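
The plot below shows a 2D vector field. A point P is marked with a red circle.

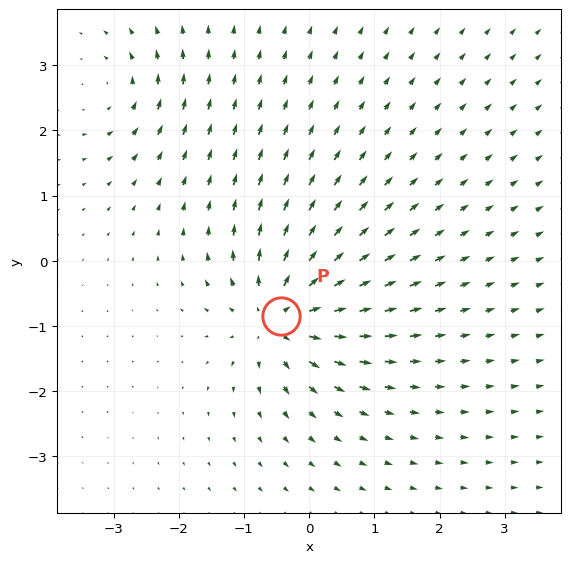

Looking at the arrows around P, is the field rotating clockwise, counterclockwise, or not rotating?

not rotating

Near P at (-0.4, -0.9) the arrows show no circulation. The curl there is ≈0.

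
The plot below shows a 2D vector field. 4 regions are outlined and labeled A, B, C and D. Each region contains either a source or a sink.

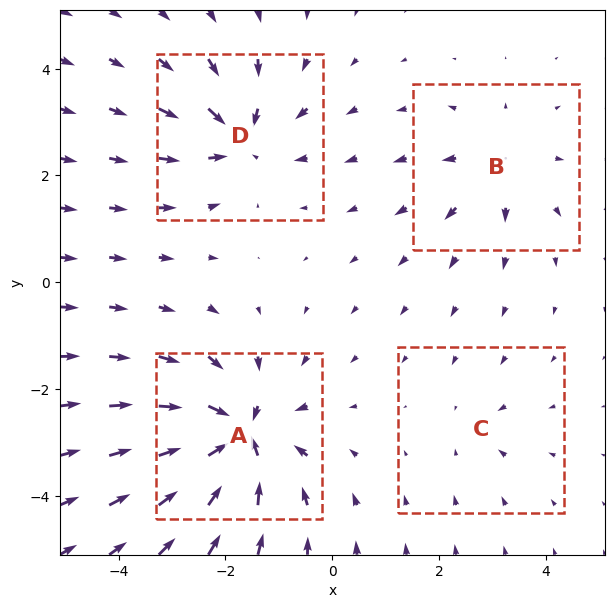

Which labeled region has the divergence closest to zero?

Divergence at each region's feature centre — A: about -8, B: about +4, C: about -2, D: about -6. Region C is closest to zero.

C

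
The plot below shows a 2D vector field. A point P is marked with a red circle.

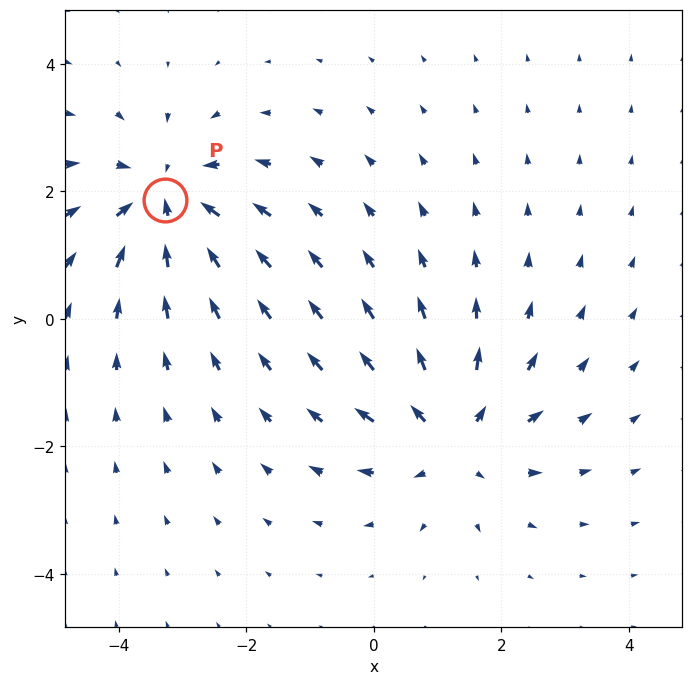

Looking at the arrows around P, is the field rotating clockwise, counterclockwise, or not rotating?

Near P at (-3.3, 1.9) the arrows show no circulation. The curl there is ≈0.

not rotating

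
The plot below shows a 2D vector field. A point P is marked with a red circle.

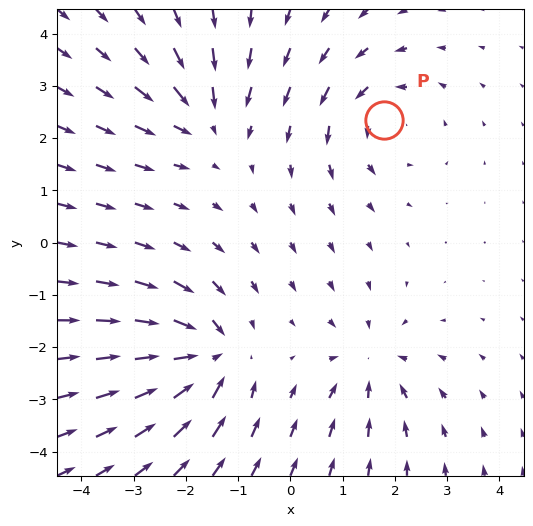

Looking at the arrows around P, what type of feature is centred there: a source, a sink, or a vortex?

At P (1.8, 2.3) the arrows circulate counterclockwise. Divergence ≈0, curl about +3 — near-zero divergence with nonzero curl is a vortex.

vortex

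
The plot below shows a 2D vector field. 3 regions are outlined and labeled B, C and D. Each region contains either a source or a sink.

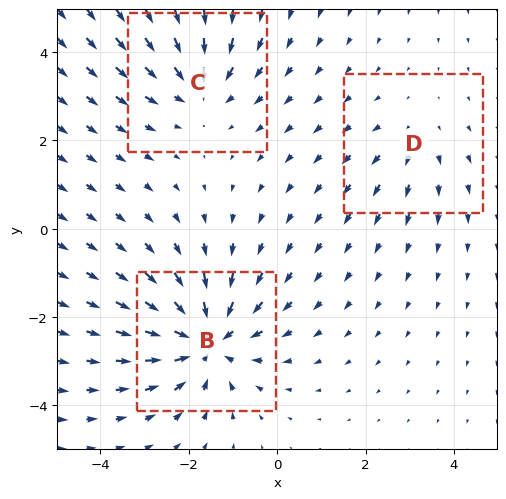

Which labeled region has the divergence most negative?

Divergence at each region's feature centre — B: about -5, C: about -3, D: about +2. Region B is most negative.

B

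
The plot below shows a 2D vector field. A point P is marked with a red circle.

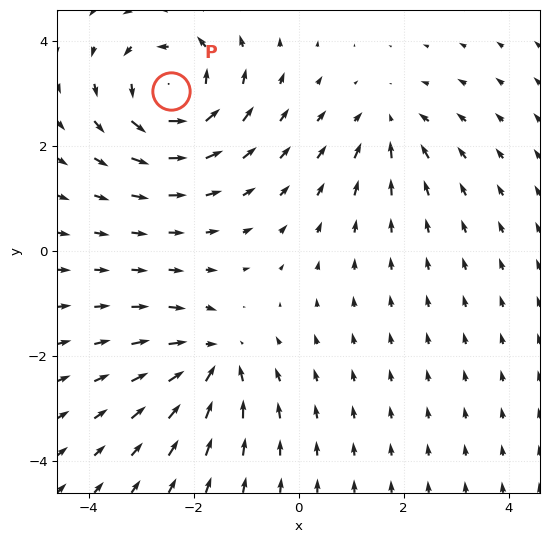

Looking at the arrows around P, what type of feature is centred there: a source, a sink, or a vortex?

vortex

At P (-2.4, 3.0) the arrows circulate counterclockwise. Divergence ≈0, curl about +5 — near-zero divergence with nonzero curl is a vortex.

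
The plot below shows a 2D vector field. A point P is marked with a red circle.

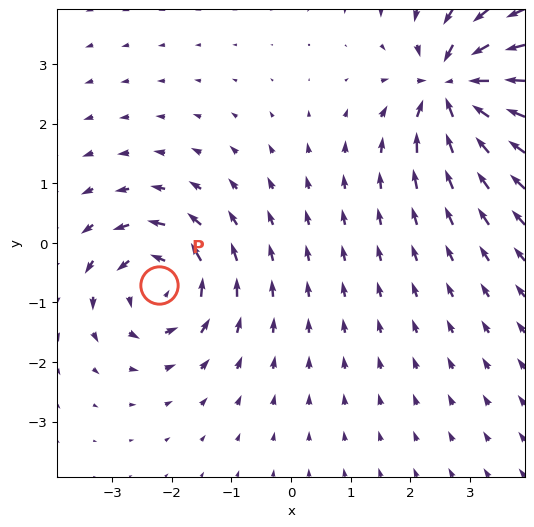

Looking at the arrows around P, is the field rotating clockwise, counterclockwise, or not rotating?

Near P at (-2.2, -0.7) the arrows circulate counterclockwise. The curl (z-component) there is about +4; positive curl means counterclockwise rotation.

counterclockwise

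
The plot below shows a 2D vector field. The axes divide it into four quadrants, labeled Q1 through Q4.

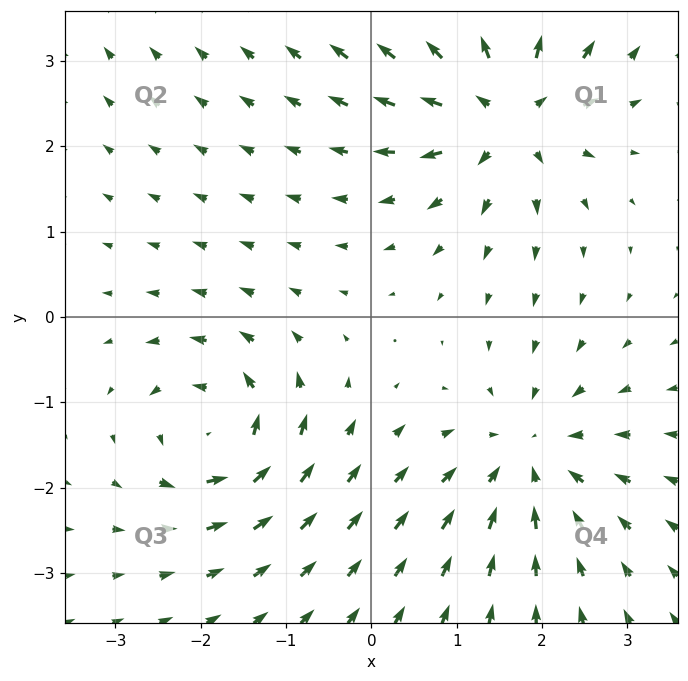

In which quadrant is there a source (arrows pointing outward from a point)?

Q1

The source sits at approximately (1.6, 2.4), which lies in quadrant Q1. The divergence there is about +6, positive as expected for a source.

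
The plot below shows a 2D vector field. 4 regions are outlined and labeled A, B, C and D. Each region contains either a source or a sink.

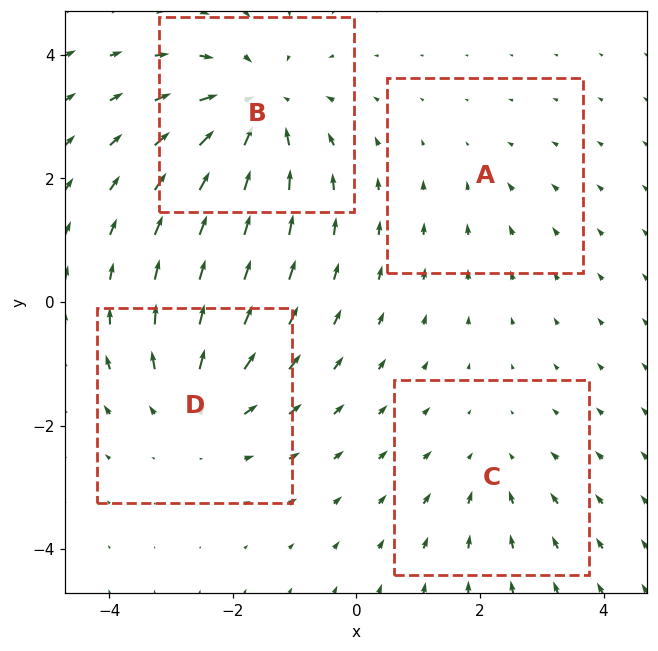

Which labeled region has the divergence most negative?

Divergence at each region's feature centre — A: about -2, B: about -6, C: about -3, D: about +4. Region B is most negative.

B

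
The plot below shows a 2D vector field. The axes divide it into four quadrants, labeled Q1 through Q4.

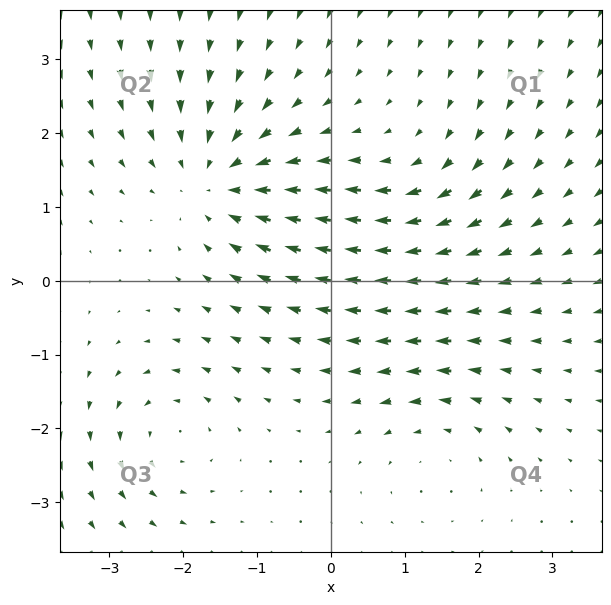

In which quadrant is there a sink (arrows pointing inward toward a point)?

The sink sits at approximately (-1.5, 1.4), which lies in quadrant Q2. The divergence there is about -5, negative as expected for a sink.

Q2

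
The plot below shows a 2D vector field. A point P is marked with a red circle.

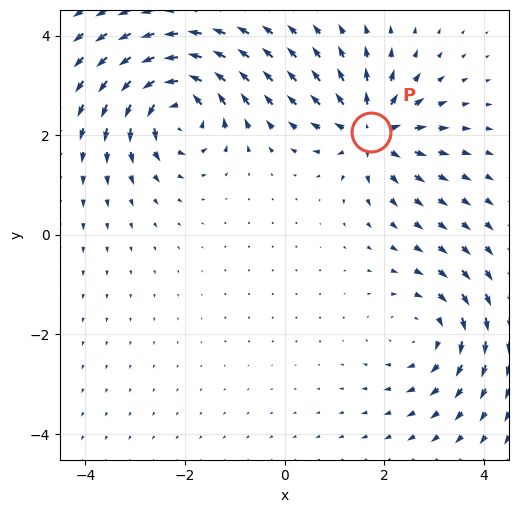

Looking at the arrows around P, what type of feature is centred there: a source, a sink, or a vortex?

At P (1.7, 2.1) the arrows spread outward. Divergence about +5, curl ≈0 — positive divergence with near-zero curl is a source.

source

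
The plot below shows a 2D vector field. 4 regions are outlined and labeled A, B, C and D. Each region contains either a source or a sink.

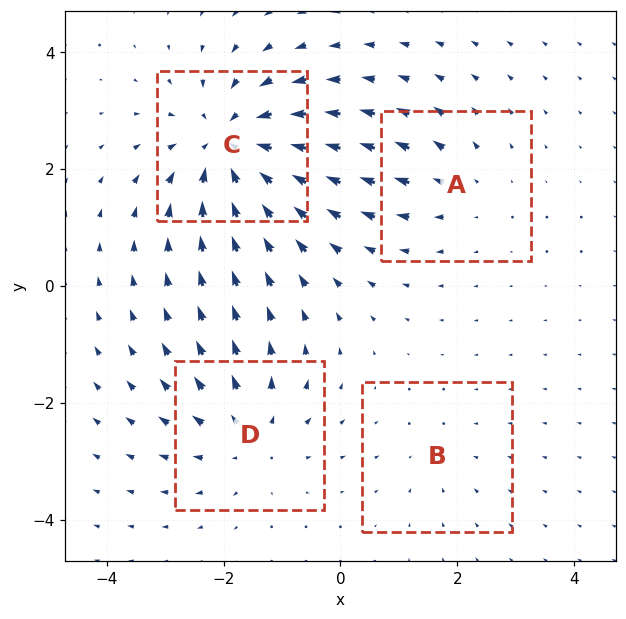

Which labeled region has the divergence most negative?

C

Divergence at each region's feature centre — A: about +3, B: about -2, C: about -7, D: about +4. Region C is most negative.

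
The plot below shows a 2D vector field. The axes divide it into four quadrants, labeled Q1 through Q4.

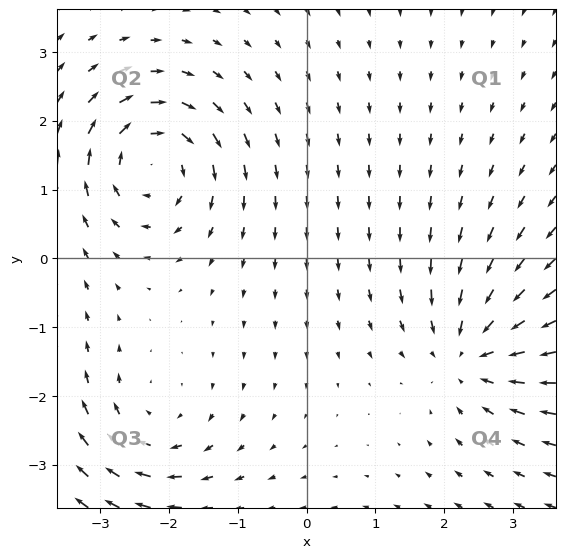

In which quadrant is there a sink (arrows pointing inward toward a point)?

Q4

The sink sits at approximately (2.4, -1.4), which lies in quadrant Q4. The divergence there is about -5, negative as expected for a sink.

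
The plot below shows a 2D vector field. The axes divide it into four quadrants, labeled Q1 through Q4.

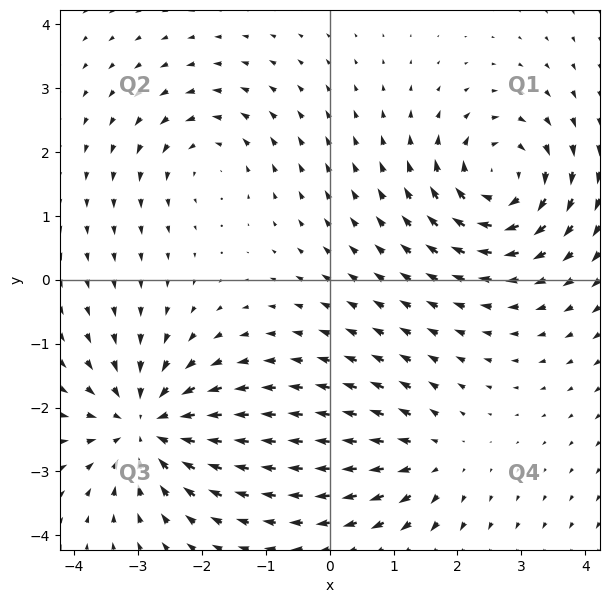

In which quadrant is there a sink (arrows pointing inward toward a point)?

Q3

The sink sits at approximately (-2.9, -2.3), which lies in quadrant Q3. The divergence there is about -6, negative as expected for a sink.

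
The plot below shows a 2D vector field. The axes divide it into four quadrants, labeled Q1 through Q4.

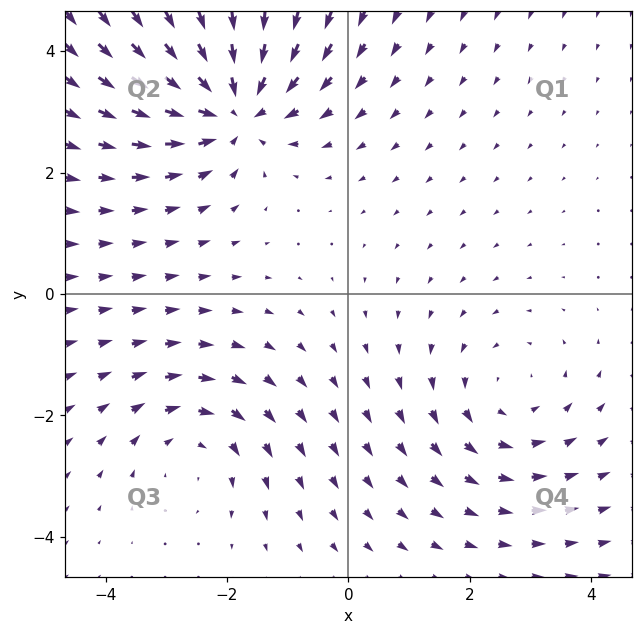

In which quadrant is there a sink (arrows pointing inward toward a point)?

The sink sits at approximately (-1.9, 3.1), which lies in quadrant Q2. The divergence there is about -4, negative as expected for a sink.

Q2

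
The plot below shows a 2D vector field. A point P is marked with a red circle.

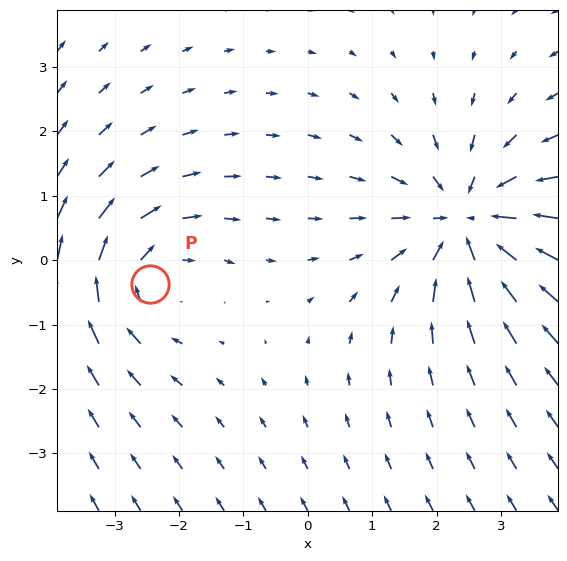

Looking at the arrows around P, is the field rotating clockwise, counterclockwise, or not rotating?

Near P at (-2.5, -0.4) the arrows circulate clockwise. The curl (z-component) there is about -3; negative curl means clockwise rotation.

clockwise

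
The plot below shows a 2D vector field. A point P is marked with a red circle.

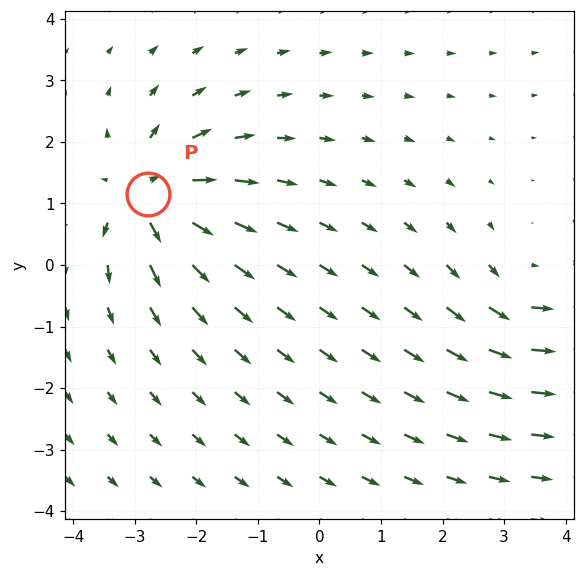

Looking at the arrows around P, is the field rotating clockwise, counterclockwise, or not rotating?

not rotating

Near P at (-2.8, 1.1) the arrows show no circulation. The curl there is ≈0.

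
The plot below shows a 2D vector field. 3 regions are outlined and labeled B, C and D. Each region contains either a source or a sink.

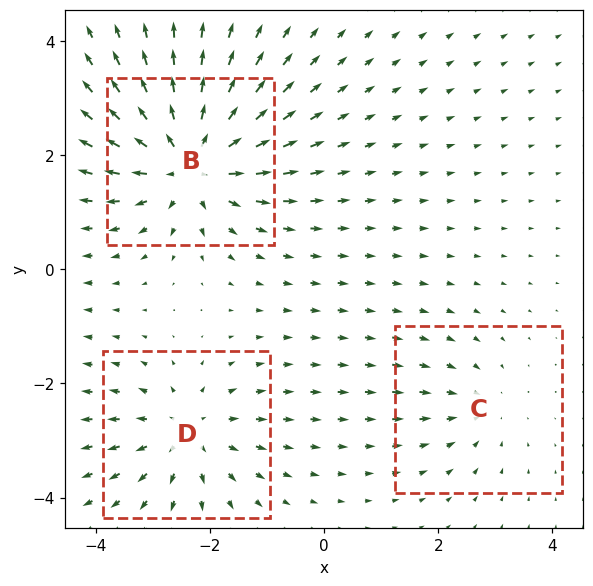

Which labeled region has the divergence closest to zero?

Divergence at each region's feature centre — B: about +5, C: about -2, D: about +3. Region C is closest to zero.

C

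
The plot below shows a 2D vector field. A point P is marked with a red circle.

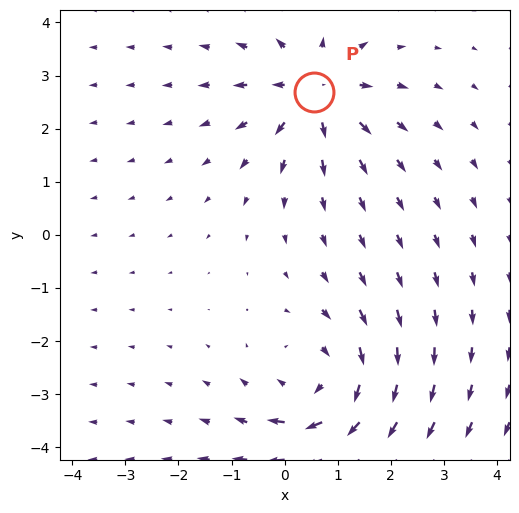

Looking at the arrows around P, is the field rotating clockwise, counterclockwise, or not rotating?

Near P at (0.6, 2.7) the arrows show no circulation. The curl there is ≈0.

not rotating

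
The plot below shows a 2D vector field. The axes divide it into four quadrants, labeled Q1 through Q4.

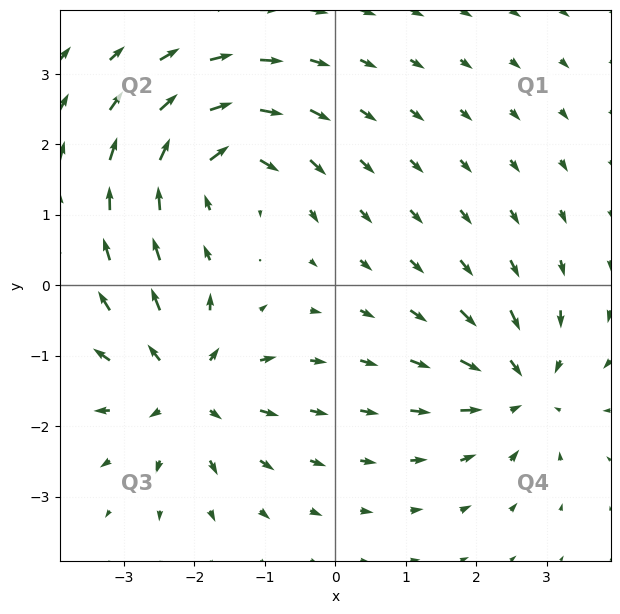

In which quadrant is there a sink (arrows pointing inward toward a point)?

Q4

The sink sits at approximately (2.6, -1.5), which lies in quadrant Q4. The divergence there is about -5, negative as expected for a sink.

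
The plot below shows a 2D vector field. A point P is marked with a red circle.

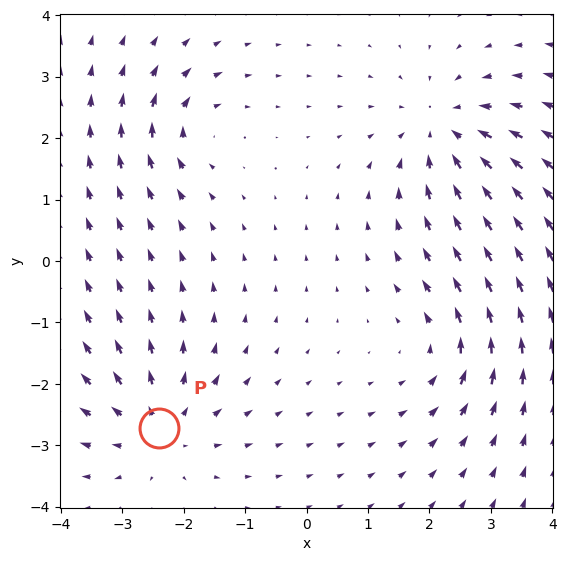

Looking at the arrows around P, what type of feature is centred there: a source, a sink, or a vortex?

source

At P (-2.4, -2.7) the arrows spread outward. Divergence about +4, curl ≈0 — positive divergence with near-zero curl is a source.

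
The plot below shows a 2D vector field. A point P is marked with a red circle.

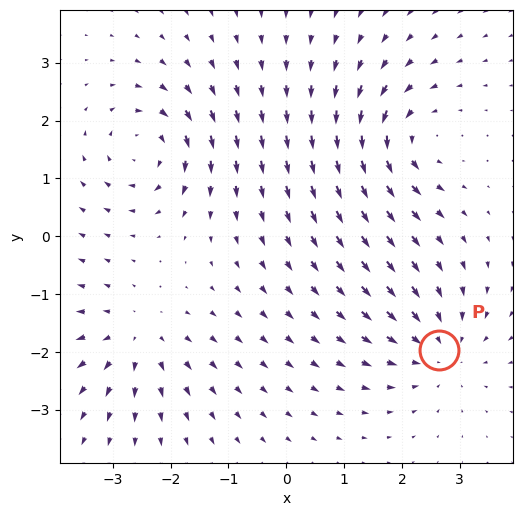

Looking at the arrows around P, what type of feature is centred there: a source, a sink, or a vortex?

sink

At P (2.7, -2.0) the arrows converge inward. Divergence about -3, curl ≈0 — negative divergence with near-zero curl is a sink.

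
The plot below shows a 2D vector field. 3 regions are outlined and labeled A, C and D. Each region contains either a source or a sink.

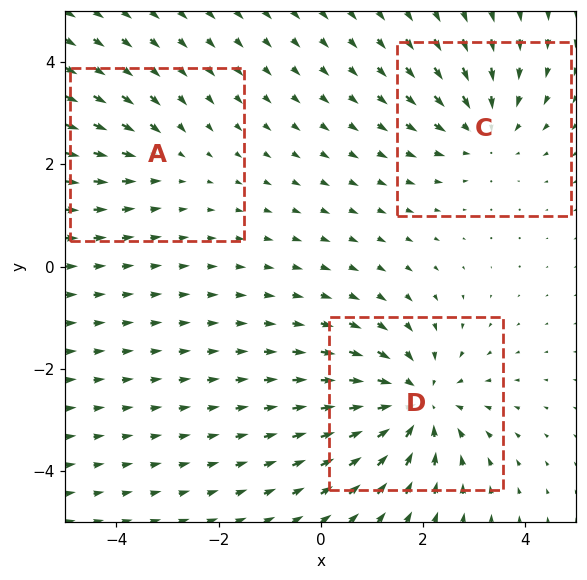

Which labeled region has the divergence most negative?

Divergence at each region's feature centre — A: about -2, C: about -3, D: about -4. Region D is most negative.

D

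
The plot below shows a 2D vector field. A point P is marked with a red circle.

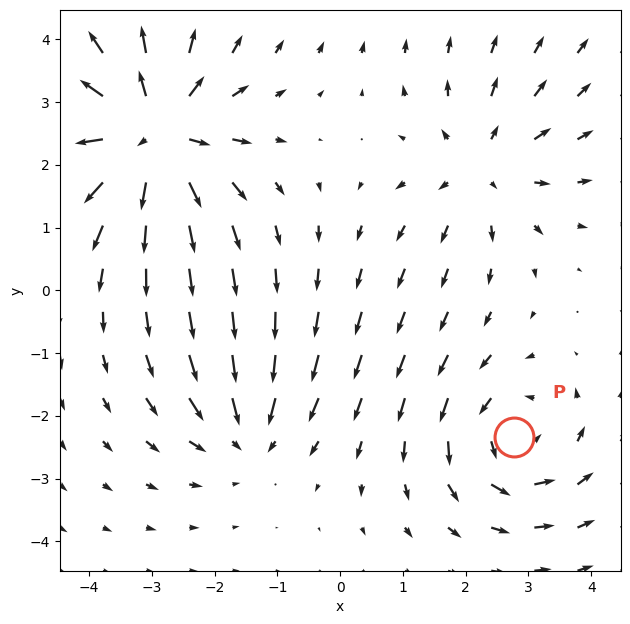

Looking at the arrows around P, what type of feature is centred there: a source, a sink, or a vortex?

vortex

At P (2.8, -2.3) the arrows circulate counterclockwise. Divergence ≈0, curl about +4 — near-zero divergence with nonzero curl is a vortex.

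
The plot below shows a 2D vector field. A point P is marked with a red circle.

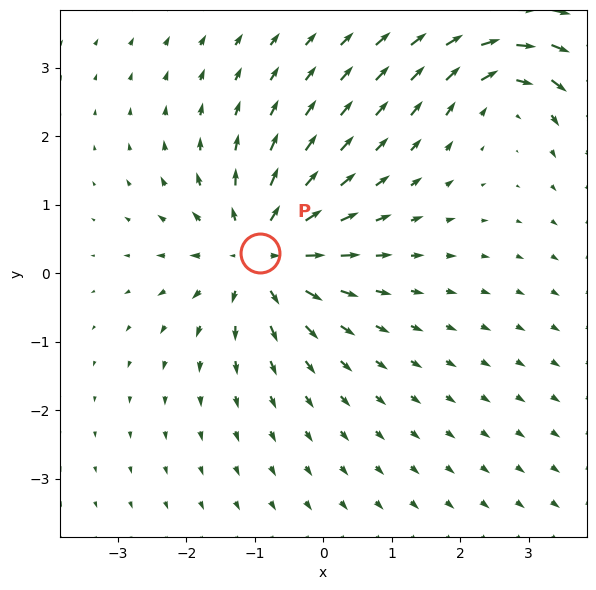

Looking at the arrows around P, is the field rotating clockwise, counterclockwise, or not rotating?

not rotating

Near P at (-0.9, 0.3) the arrows show no circulation. The curl there is ≈0.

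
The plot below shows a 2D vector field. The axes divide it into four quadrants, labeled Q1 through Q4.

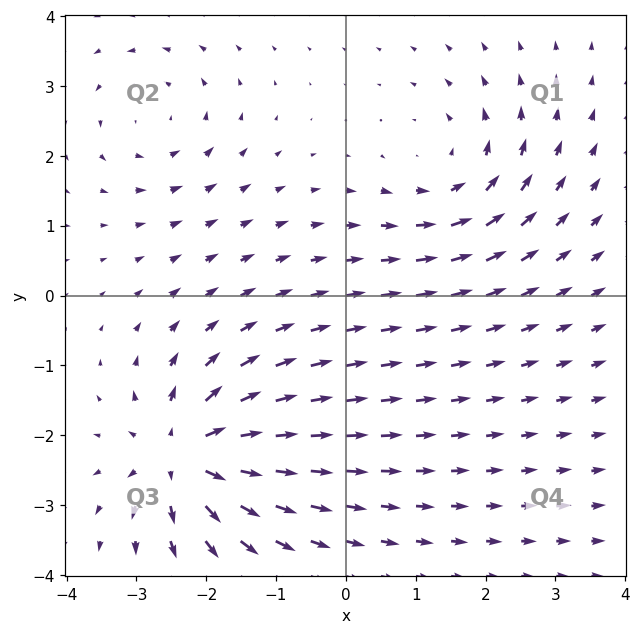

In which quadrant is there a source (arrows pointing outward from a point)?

Q3

The source sits at approximately (-2.3, -2.3), which lies in quadrant Q3. The divergence there is about +7, positive as expected for a source.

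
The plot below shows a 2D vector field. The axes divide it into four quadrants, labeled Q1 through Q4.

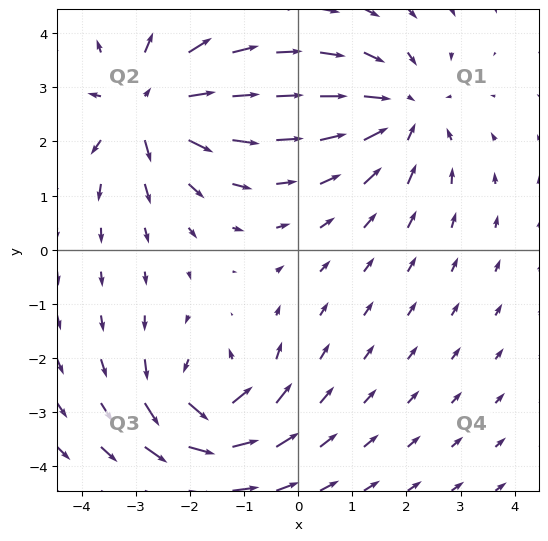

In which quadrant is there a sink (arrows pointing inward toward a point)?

The sink sits at approximately (1.9, 2.6), which lies in quadrant Q1. The divergence there is about -4, negative as expected for a sink.

Q1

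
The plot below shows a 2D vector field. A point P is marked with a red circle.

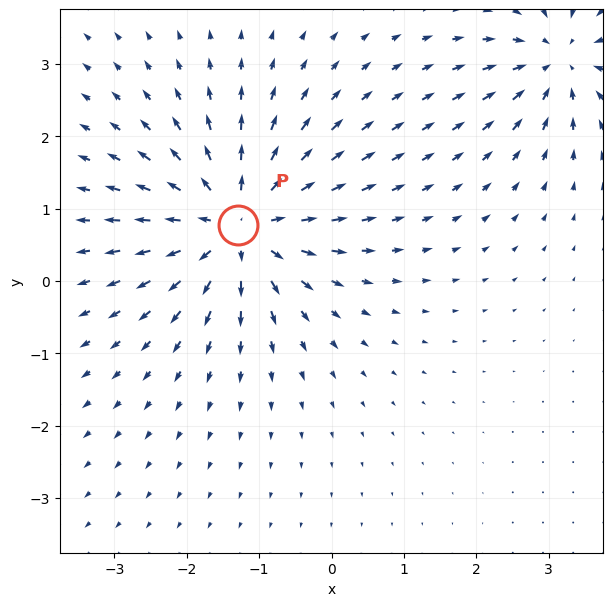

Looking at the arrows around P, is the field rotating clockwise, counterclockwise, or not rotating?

not rotating

Near P at (-1.3, 0.8) the arrows show no circulation. The curl there is ≈0.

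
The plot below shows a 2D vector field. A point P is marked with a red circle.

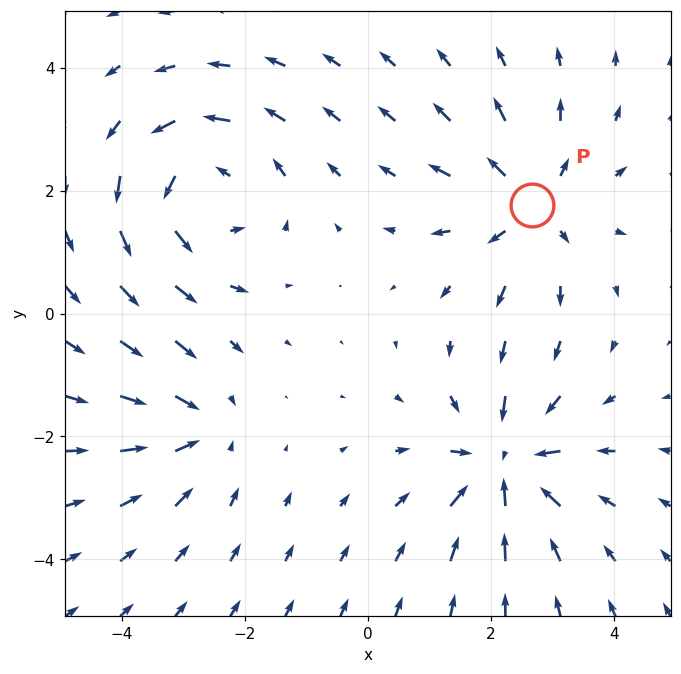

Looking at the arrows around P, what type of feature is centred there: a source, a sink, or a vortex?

source

At P (2.7, 1.8) the arrows spread outward. Divergence about +4, curl ≈0 — positive divergence with near-zero curl is a source.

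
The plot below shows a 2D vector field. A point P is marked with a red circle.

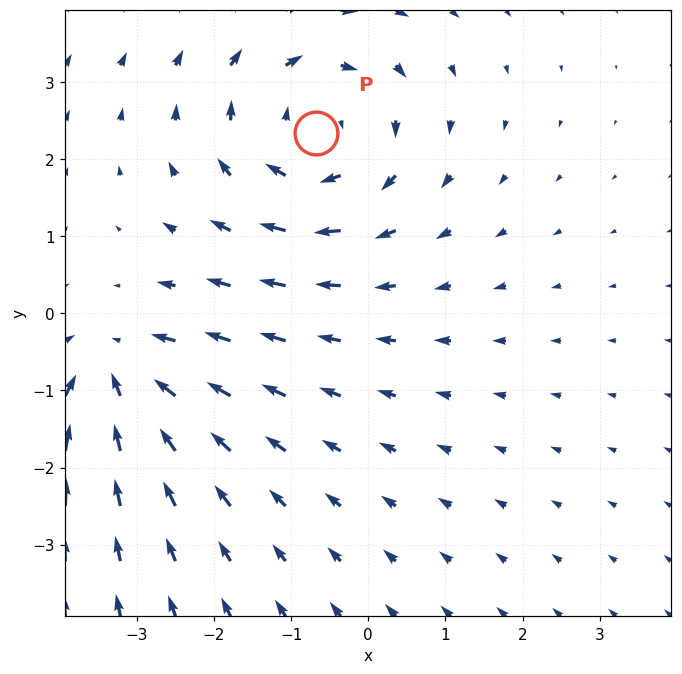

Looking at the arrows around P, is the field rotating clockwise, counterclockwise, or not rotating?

clockwise

Near P at (-0.7, 2.3) the arrows circulate clockwise. The curl (z-component) there is about -3; negative curl means clockwise rotation.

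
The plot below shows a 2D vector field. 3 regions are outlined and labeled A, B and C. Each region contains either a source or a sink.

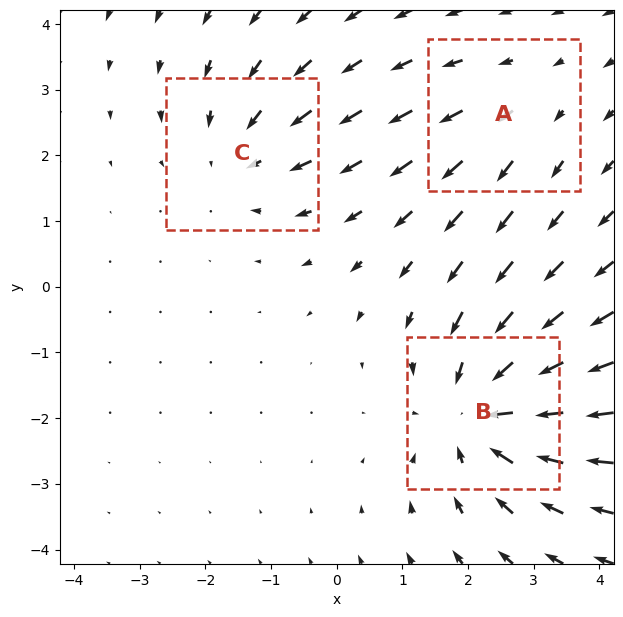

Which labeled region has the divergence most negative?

Divergence at each region's feature centre — A: about +2, B: about -5, C: about -3. Region B is most negative.

B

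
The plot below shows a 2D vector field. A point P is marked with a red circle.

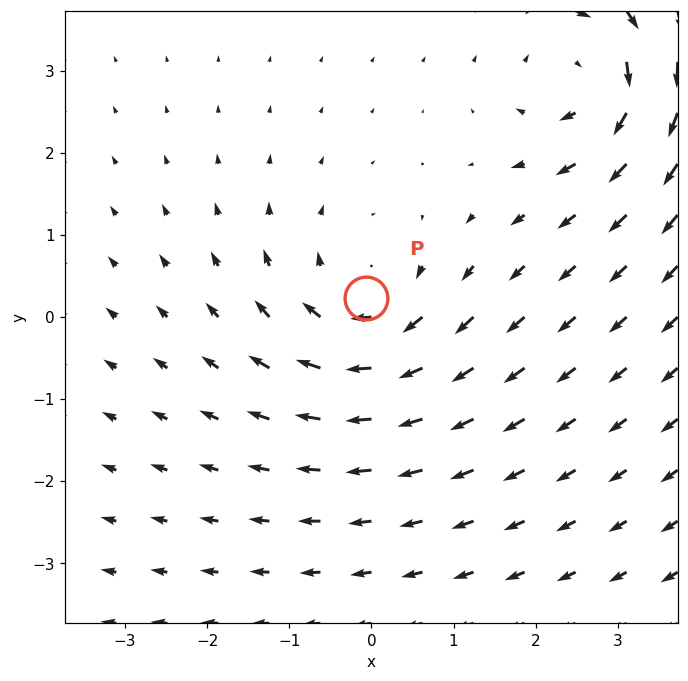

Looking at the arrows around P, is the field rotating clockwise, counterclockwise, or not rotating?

clockwise

Near P at (-0.1, 0.2) the arrows circulate clockwise. The curl (z-component) there is about -4; negative curl means clockwise rotation.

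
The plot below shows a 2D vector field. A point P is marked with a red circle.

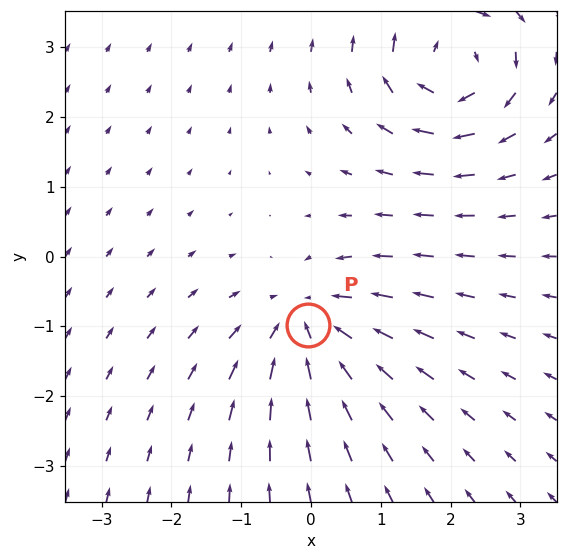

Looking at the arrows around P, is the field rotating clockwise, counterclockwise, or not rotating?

not rotating

Near P at (-0.0, -1.0) the arrows show no circulation. The curl there is ≈0.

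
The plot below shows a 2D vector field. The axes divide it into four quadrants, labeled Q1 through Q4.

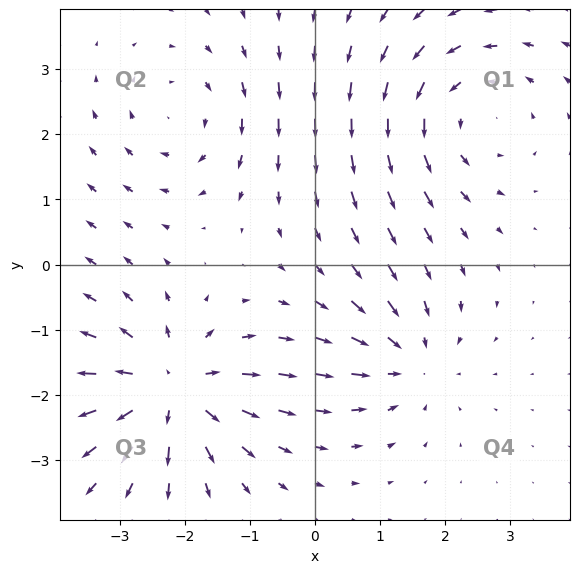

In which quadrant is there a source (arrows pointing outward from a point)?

The source sits at approximately (-2.2, -1.9), which lies in quadrant Q3. The divergence there is about +6, positive as expected for a source.

Q3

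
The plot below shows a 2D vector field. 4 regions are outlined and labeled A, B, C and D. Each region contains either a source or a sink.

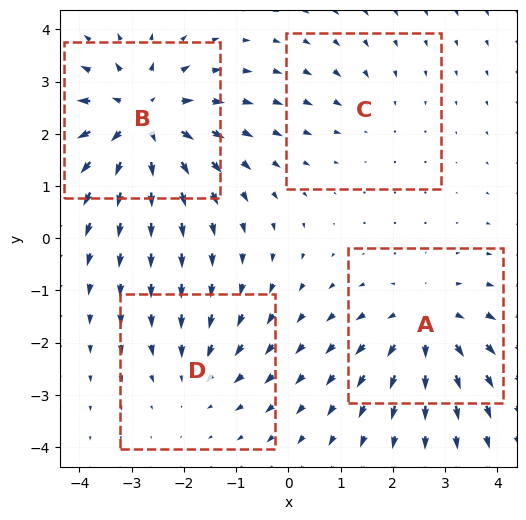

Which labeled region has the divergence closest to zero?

Divergence at each region's feature centre — A: about +5, B: about +7, C: about -2, D: about -3. Region C is closest to zero.

C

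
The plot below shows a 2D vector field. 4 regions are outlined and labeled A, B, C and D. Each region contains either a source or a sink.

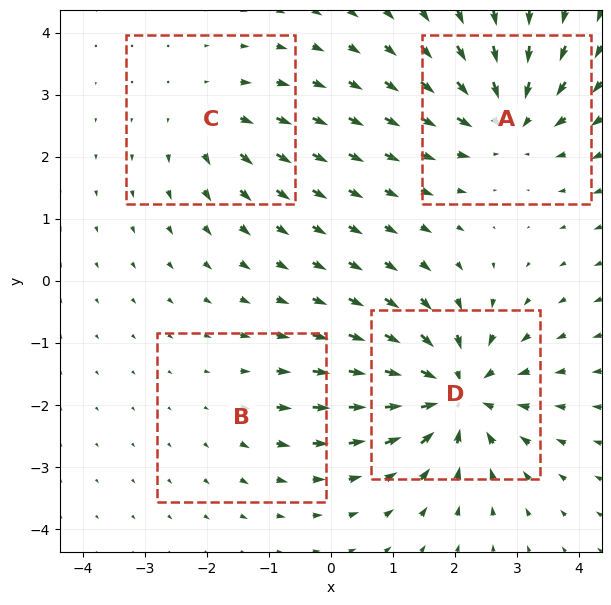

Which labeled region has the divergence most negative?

D

Divergence at each region's feature centre — A: about -6, B: about +2, C: about +3, D: about -8. Region D is most negative.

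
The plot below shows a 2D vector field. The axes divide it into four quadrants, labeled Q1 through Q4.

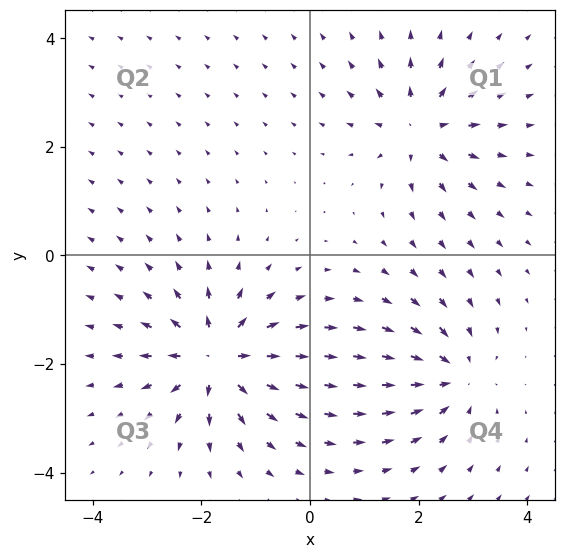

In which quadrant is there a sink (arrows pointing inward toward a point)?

The sink sits at approximately (2.6, -2.2), which lies in quadrant Q4. The divergence there is about -4, negative as expected for a sink.

Q4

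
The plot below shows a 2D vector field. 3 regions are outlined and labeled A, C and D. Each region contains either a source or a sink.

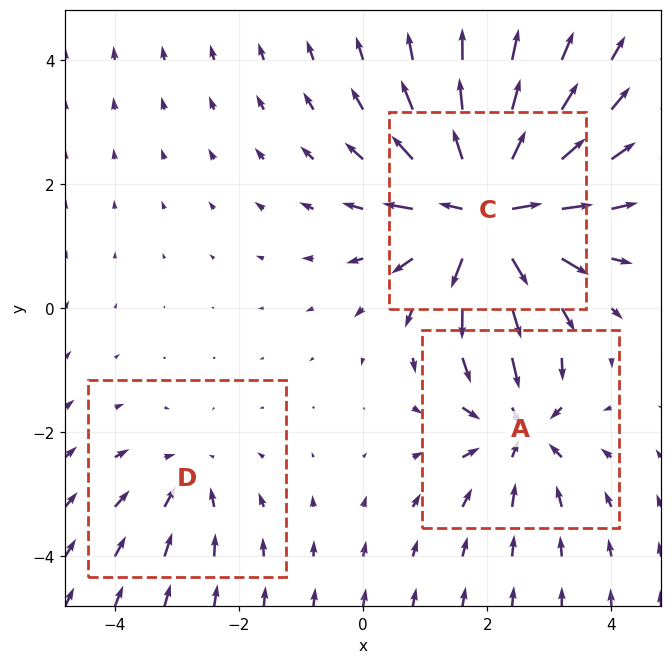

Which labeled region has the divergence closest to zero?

Divergence at each region's feature centre — A: about -4, C: about +6, D: about -2. Region D is closest to zero.

D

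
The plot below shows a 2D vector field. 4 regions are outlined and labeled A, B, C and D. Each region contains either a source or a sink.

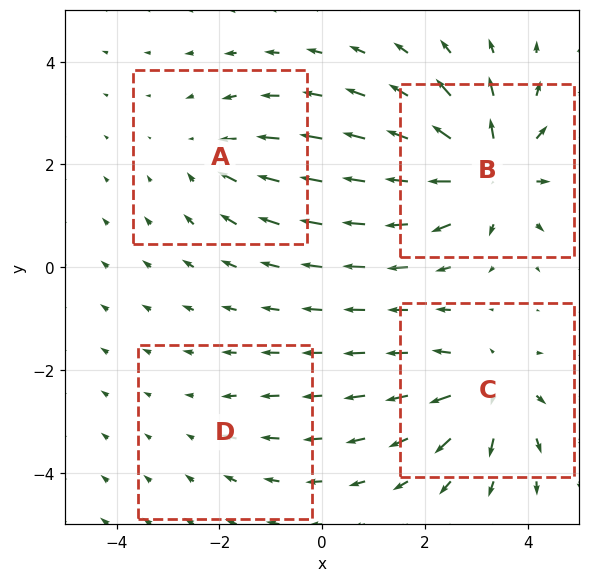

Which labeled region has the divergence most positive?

B

Divergence at each region's feature centre — A: about -3, B: about +7, C: about +5, D: about -2. Region B is most positive.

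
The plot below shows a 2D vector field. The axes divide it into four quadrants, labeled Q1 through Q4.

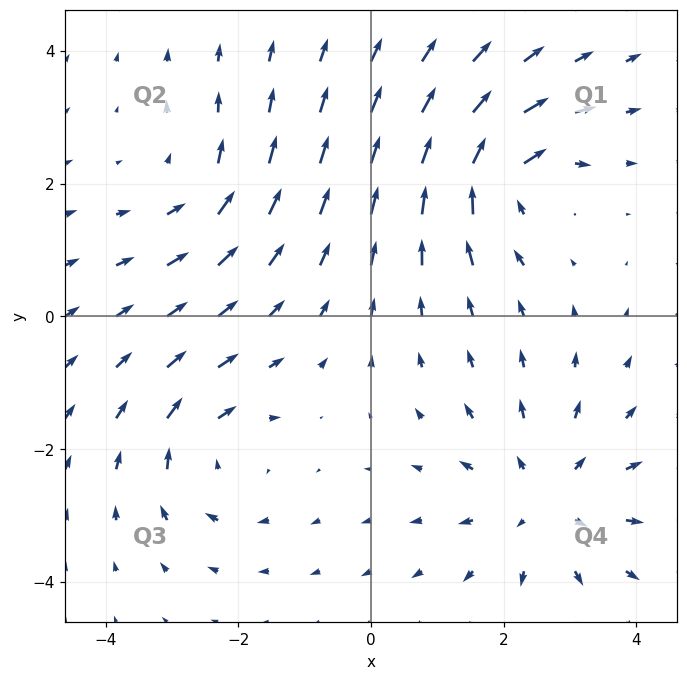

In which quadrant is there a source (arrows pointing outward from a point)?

Q4

The source sits at approximately (2.6, -2.8), which lies in quadrant Q4. The divergence there is about +4, positive as expected for a source.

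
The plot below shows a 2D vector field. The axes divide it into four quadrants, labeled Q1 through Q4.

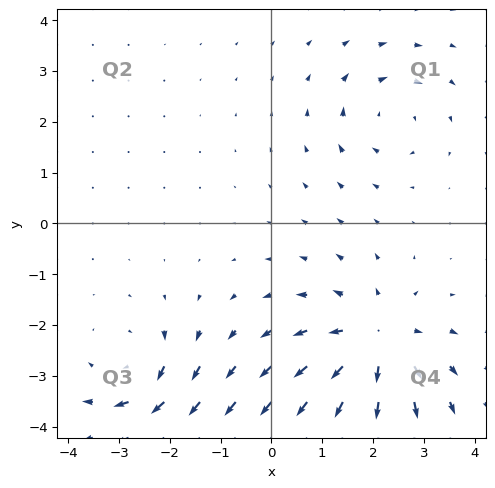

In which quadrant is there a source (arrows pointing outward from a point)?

Q4

The source sits at approximately (2.1, -2.3), which lies in quadrant Q4. The divergence there is about +4, positive as expected for a source.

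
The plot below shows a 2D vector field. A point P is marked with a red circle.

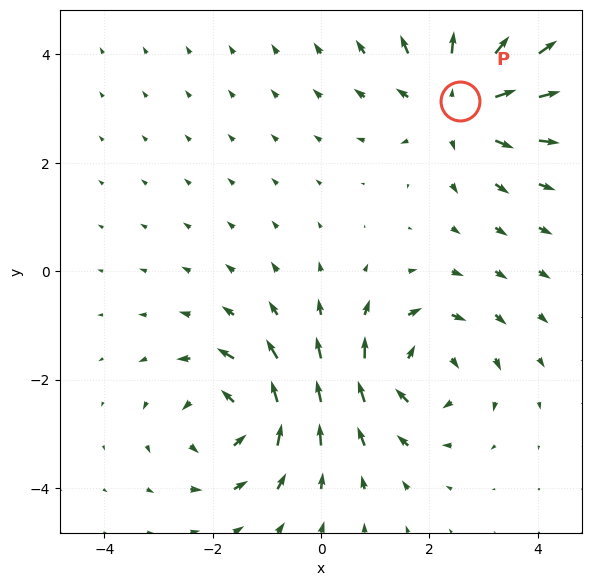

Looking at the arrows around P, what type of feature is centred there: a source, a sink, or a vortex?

At P (2.6, 3.1) the arrows spread outward. Divergence about +4, curl ≈0 — positive divergence with near-zero curl is a source.

source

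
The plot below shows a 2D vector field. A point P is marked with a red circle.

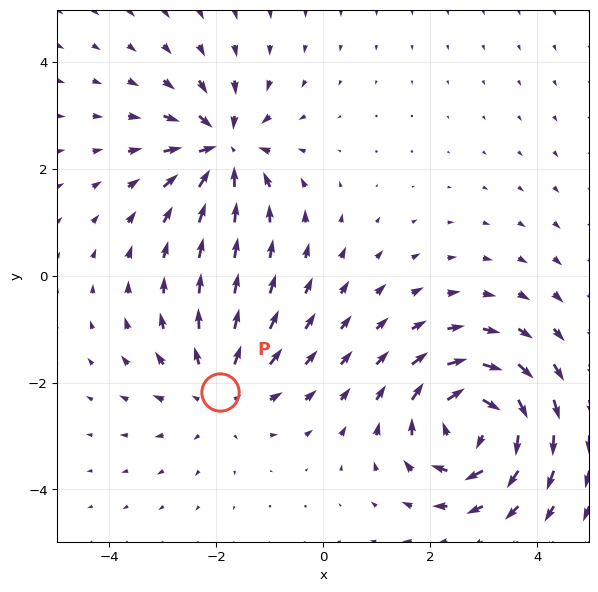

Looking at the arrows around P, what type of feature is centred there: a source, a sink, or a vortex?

At P (-1.9, -2.2) the arrows spread outward. Divergence about +3, curl ≈0 — positive divergence with near-zero curl is a source.

source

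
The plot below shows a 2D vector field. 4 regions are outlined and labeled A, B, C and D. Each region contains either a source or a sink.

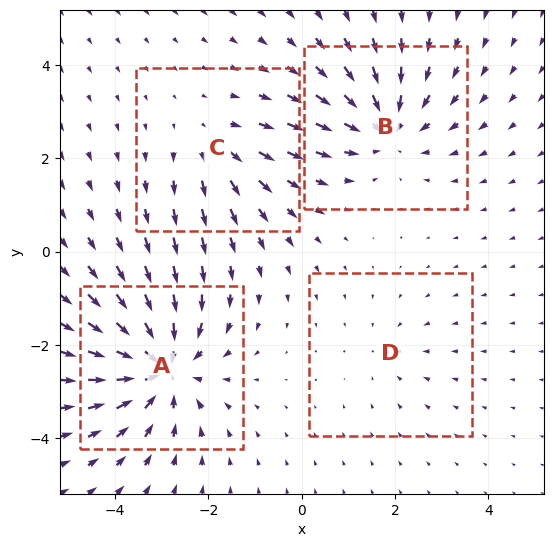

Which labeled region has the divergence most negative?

A

Divergence at each region's feature centre — A: about -6, B: about -5, C: about +3, D: about -2. Region A is most negative.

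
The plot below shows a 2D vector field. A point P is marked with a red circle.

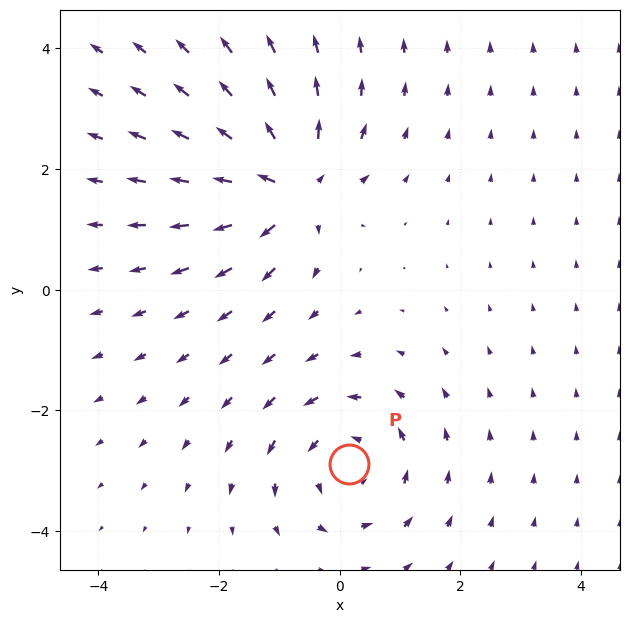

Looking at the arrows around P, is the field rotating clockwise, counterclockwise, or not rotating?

Near P at (0.2, -2.9) the arrows circulate counterclockwise. The curl (z-component) there is about +3; positive curl means counterclockwise rotation.

counterclockwise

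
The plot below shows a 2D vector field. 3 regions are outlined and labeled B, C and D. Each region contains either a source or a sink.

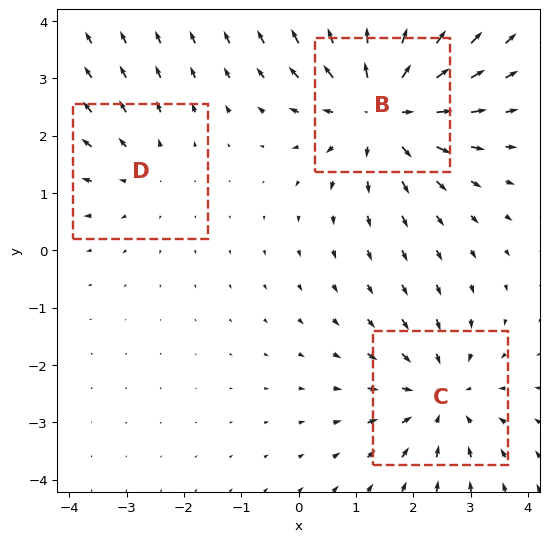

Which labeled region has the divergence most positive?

Divergence at each region's feature centre — B: about +4, C: about -3, D: about +2. Region B is most positive.

B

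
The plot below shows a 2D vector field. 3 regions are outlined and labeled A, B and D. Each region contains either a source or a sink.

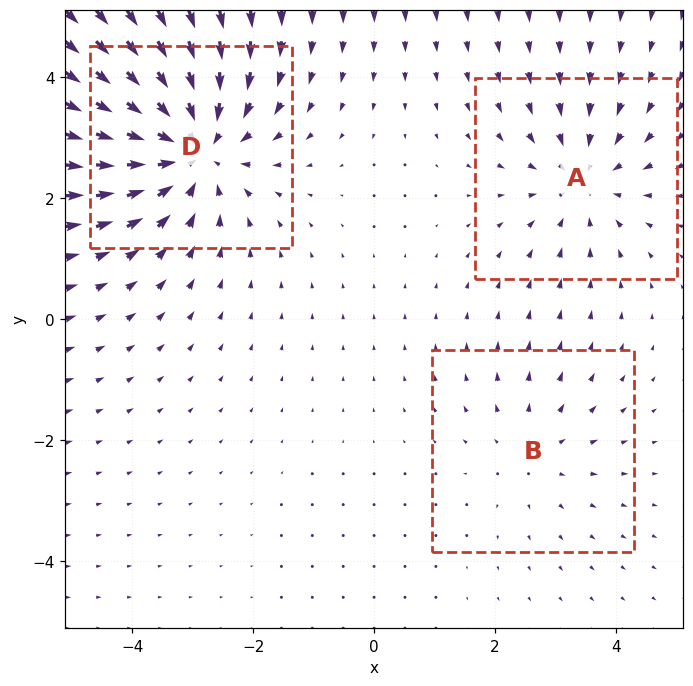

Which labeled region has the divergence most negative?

Divergence at each region's feature centre — A: about -3, B: about +2, D: about -4. Region D is most negative.

D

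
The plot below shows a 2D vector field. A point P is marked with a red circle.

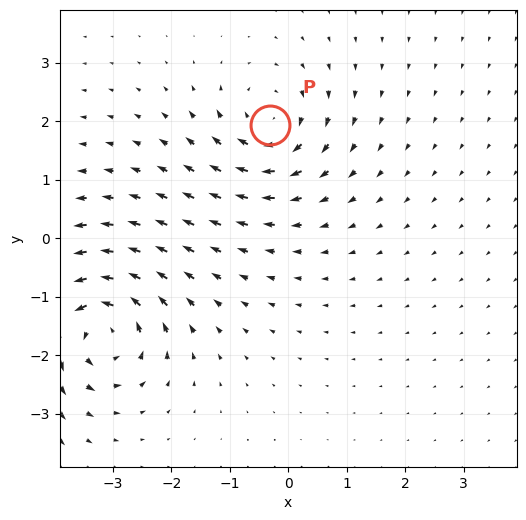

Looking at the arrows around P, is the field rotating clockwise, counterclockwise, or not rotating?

Near P at (-0.3, 1.9) the arrows circulate clockwise. The curl (z-component) there is about -4; negative curl means clockwise rotation.

clockwise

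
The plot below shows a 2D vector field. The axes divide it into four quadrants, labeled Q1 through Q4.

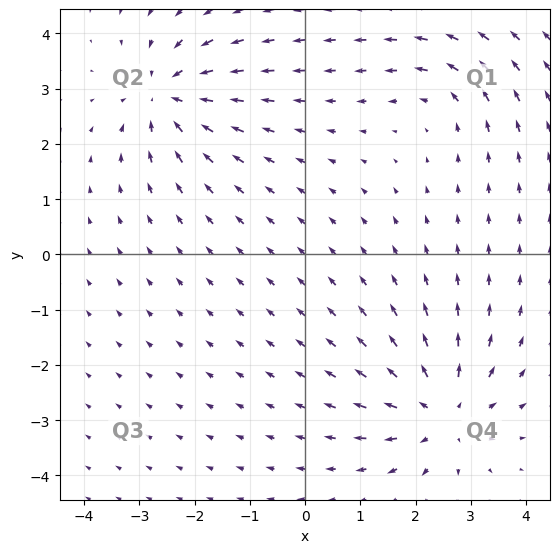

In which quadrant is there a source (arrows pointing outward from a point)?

Q4

The source sits at approximately (2.5, -2.9), which lies in quadrant Q4. The divergence there is about +5, positive as expected for a source.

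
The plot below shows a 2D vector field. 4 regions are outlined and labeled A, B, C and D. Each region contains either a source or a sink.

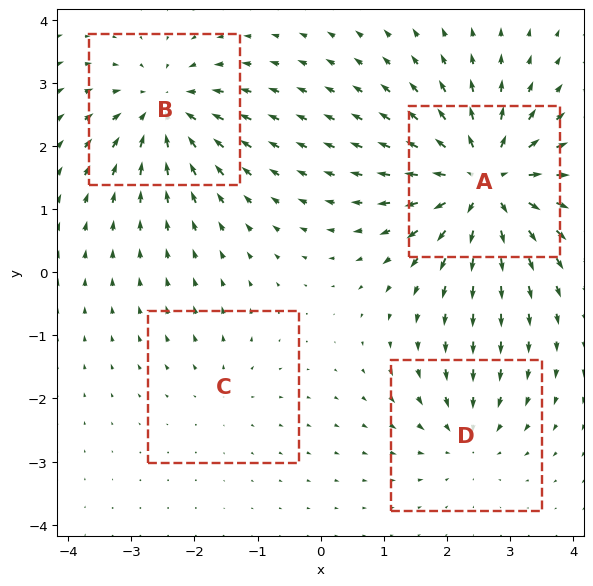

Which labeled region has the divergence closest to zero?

Divergence at each region's feature centre — A: about +9, B: about -6, C: about +3, D: about -4. Region C is closest to zero.

C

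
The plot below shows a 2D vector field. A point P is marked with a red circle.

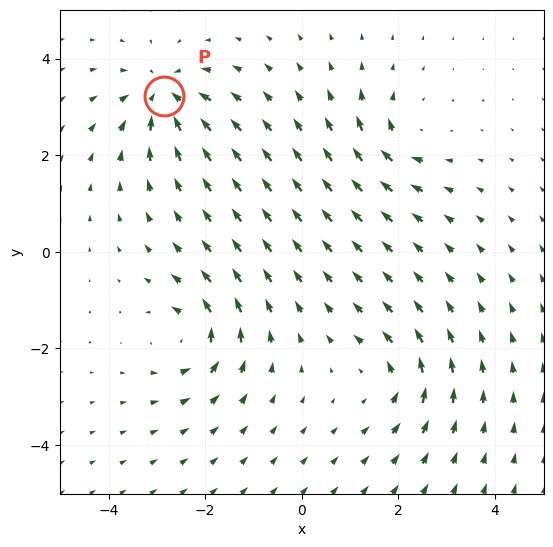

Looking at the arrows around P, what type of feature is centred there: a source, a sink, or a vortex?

sink

At P (-2.9, 3.2) the arrows converge inward. Divergence about -5, curl ≈0 — negative divergence with near-zero curl is a sink.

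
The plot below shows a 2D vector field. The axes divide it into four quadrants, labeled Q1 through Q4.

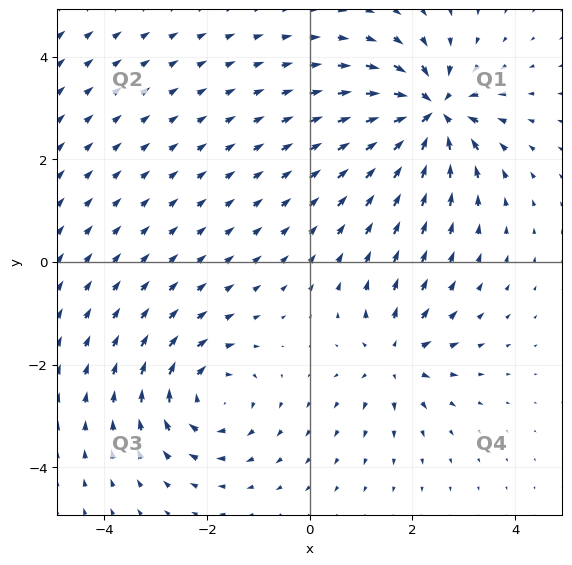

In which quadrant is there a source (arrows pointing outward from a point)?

The source sits at approximately (1.7, -1.9), which lies in quadrant Q4. The divergence there is about +4, positive as expected for a source.

Q4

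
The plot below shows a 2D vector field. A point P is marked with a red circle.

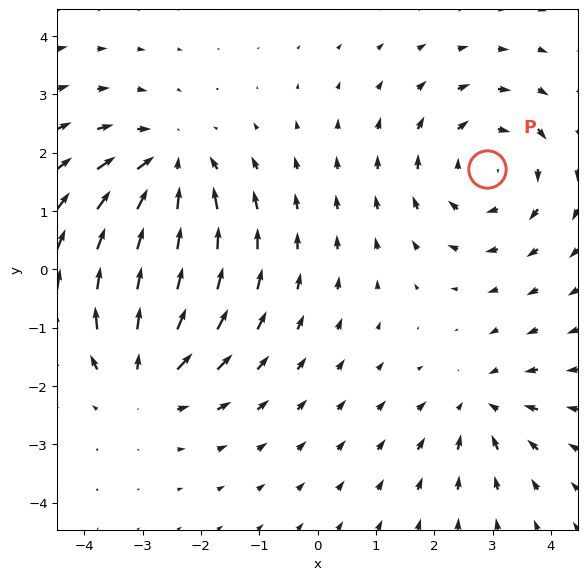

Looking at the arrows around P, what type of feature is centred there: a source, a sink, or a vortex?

vortex

At P (2.9, 1.7) the arrows circulate clockwise. Divergence ≈0, curl about -4 — near-zero divergence with nonzero curl is a vortex.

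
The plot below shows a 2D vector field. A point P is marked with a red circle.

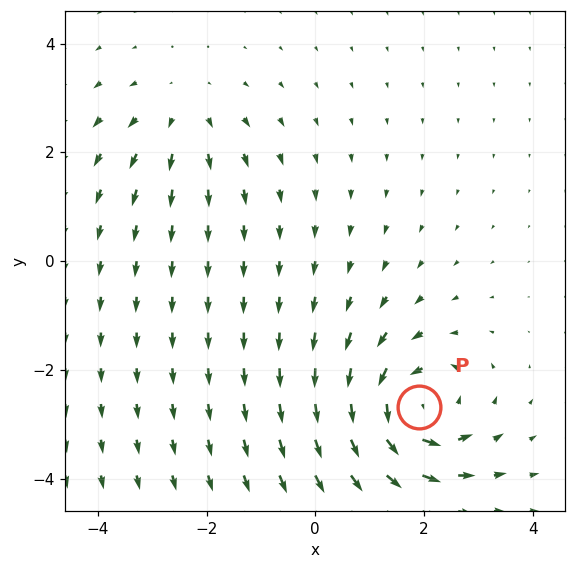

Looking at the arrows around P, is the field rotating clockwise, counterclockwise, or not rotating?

counterclockwise

Near P at (1.9, -2.7) the arrows circulate counterclockwise. The curl (z-component) there is about +5; positive curl means counterclockwise rotation.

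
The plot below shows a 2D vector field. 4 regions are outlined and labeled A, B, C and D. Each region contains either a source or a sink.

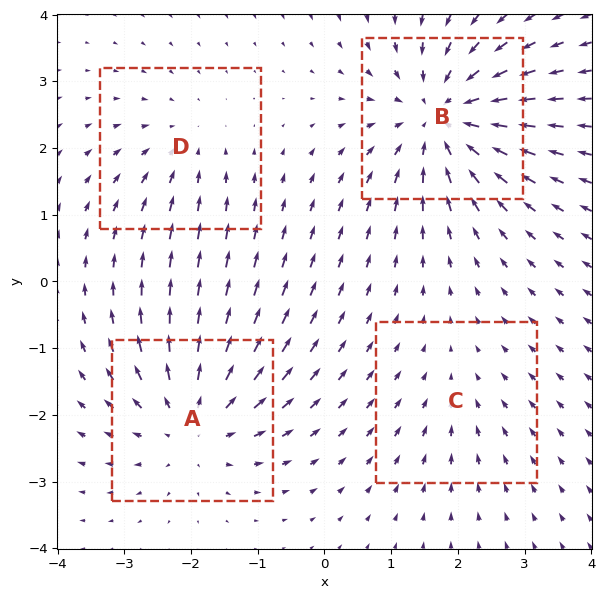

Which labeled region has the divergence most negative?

B

Divergence at each region's feature centre — A: about +5, B: about -6, C: about -2, D: about -3. Region B is most negative.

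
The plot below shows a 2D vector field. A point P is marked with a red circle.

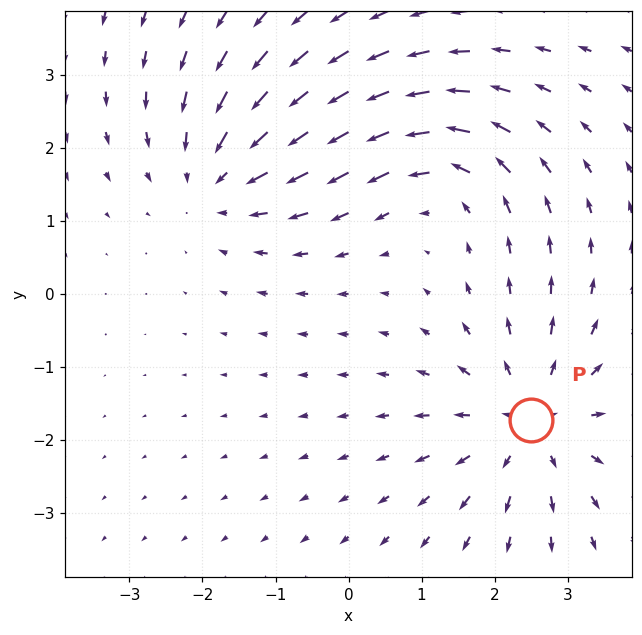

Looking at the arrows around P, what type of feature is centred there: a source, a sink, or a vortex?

At P (2.5, -1.7) the arrows spread outward. Divergence about +3, curl ≈0 — positive divergence with near-zero curl is a source.

source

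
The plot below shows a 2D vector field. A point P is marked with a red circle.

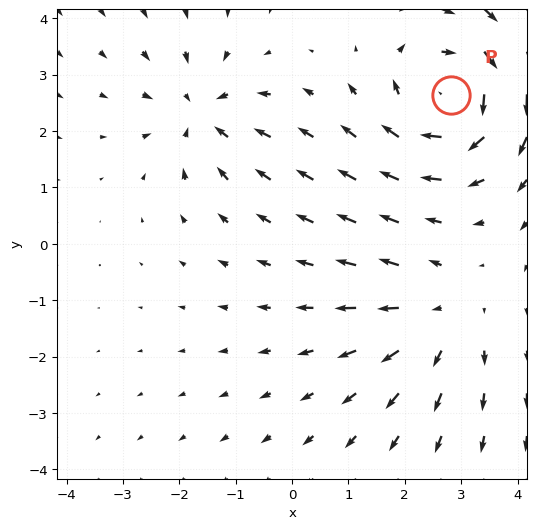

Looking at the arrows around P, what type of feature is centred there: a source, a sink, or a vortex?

vortex

At P (2.8, 2.6) the arrows circulate clockwise. Divergence ≈0, curl about -4 — near-zero divergence with nonzero curl is a vortex.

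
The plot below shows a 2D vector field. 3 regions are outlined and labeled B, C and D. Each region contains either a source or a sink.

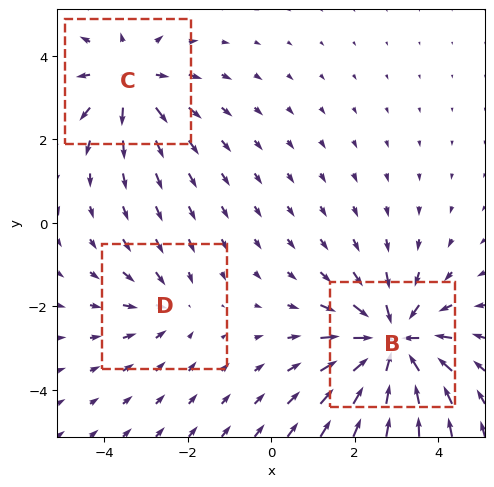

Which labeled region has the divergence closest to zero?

D

Divergence at each region's feature centre — B: about -5, C: about +3, D: about -2. Region D is closest to zero.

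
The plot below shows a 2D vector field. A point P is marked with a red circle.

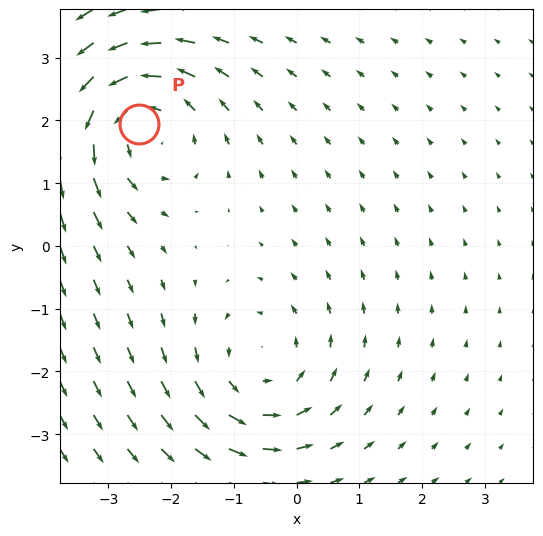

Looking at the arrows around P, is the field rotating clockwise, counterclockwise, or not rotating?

counterclockwise

Near P at (-2.5, 1.9) the arrows circulate counterclockwise. The curl (z-component) there is about +4; positive curl means counterclockwise rotation.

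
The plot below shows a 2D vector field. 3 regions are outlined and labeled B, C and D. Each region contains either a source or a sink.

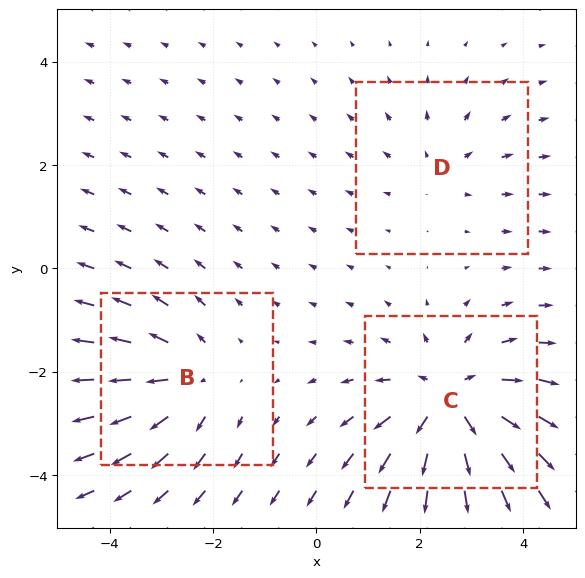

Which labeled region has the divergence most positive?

Divergence at each region's feature centre — B: about +3, C: about +4, D: about +2. Region C is most positive.

C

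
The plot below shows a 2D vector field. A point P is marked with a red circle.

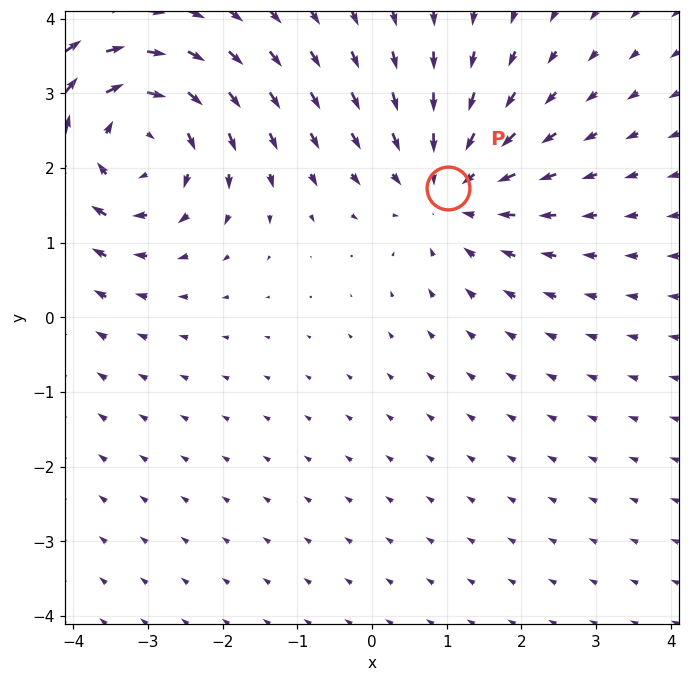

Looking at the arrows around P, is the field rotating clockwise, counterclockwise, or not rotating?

Near P at (1.0, 1.7) the arrows show no circulation. The curl there is ≈0.

not rotating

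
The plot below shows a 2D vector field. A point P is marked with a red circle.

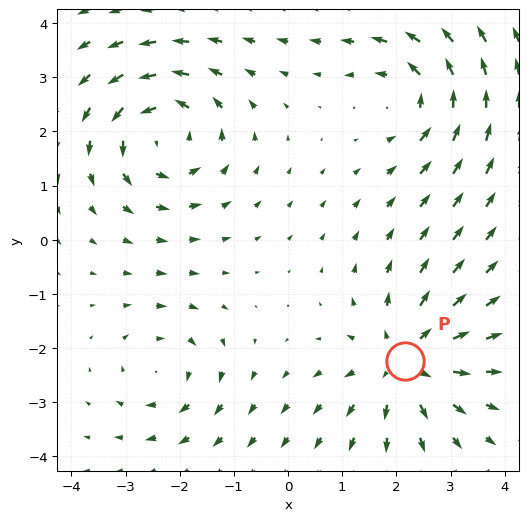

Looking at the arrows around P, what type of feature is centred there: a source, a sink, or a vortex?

At P (2.2, -2.2) the arrows spread outward. Divergence about +5, curl ≈0 — positive divergence with near-zero curl is a source.

source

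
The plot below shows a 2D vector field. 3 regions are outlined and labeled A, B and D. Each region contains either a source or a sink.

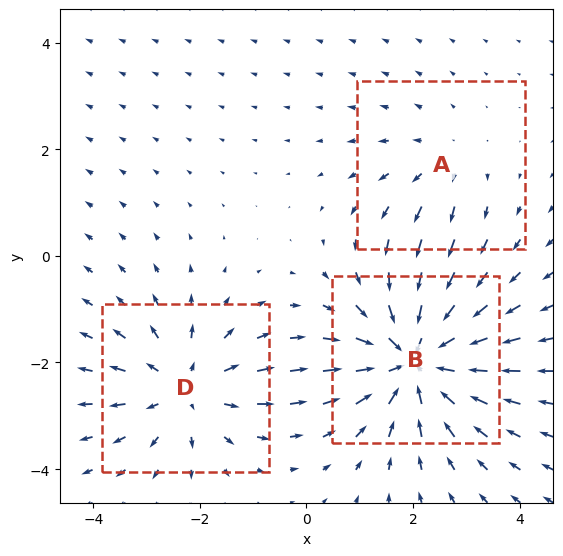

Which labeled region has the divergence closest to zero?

A

Divergence at each region's feature centre — A: about +2, B: about -5, D: about +3. Region A is closest to zero.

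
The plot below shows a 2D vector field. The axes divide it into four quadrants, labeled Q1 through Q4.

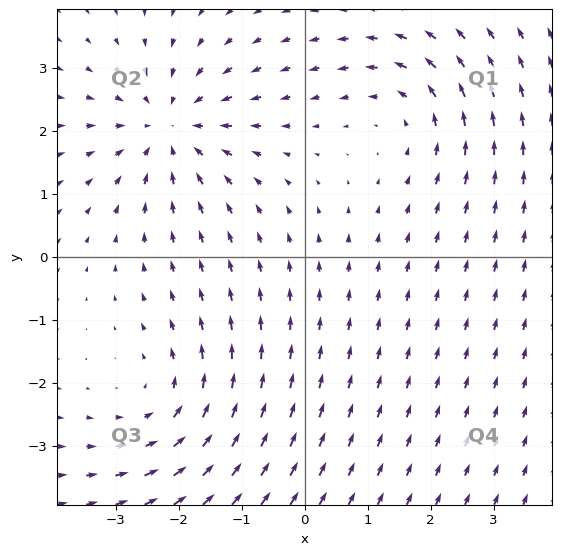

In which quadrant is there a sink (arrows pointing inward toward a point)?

Q2

The sink sits at approximately (-2.1, 2.0), which lies in quadrant Q2. The divergence there is about -5, negative as expected for a sink.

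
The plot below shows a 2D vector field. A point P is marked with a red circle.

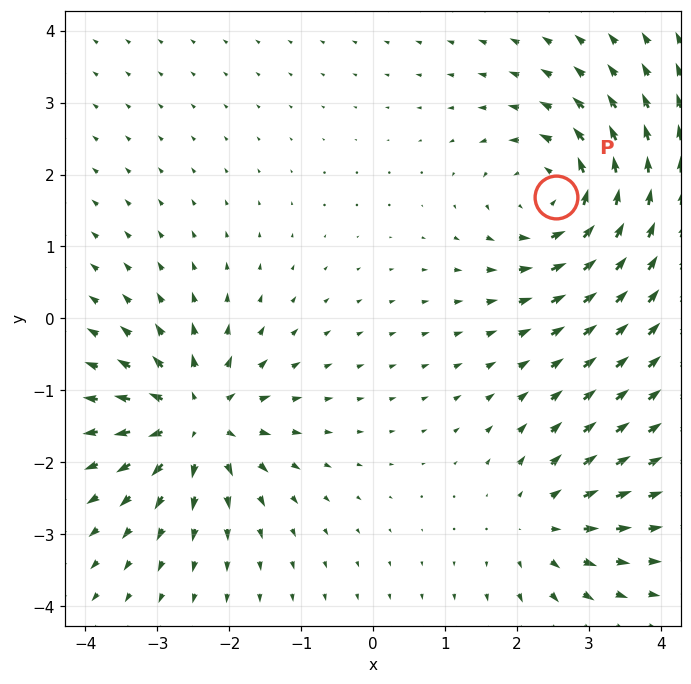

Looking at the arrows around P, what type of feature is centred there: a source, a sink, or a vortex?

vortex

At P (2.5, 1.7) the arrows circulate counterclockwise. Divergence ≈0, curl about +5 — near-zero divergence with nonzero curl is a vortex.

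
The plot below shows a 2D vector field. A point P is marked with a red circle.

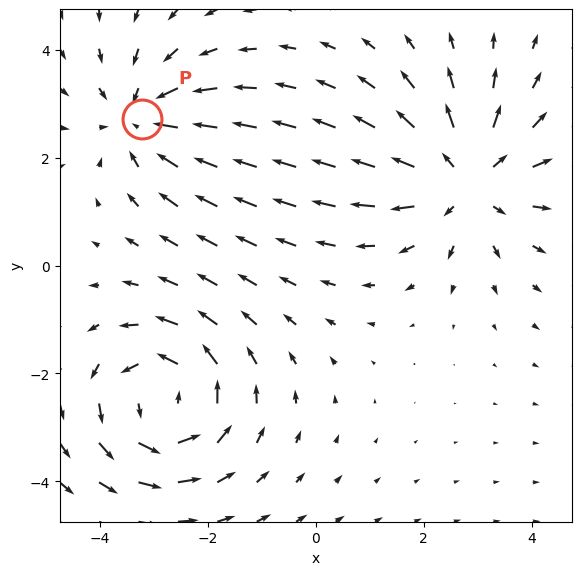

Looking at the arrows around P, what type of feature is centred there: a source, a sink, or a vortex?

At P (-3.2, 2.7) the arrows converge inward. Divergence about -4, curl ≈0 — negative divergence with near-zero curl is a sink.

sink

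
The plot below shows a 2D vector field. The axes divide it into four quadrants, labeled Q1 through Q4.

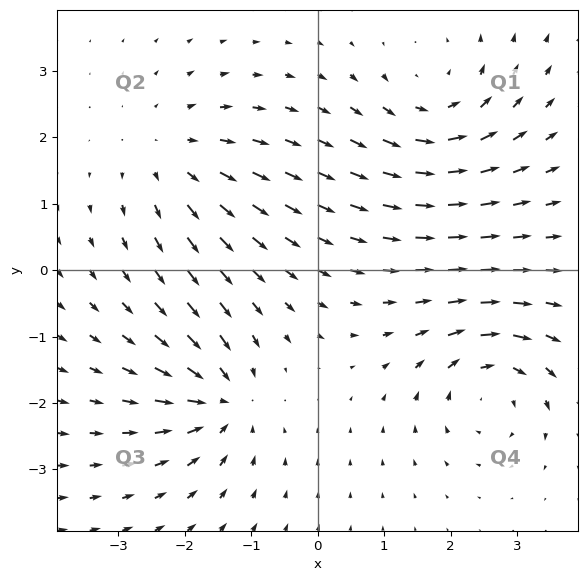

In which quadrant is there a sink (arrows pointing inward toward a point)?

The sink sits at approximately (-1.5, -2.0), which lies in quadrant Q3. The divergence there is about -6, negative as expected for a sink.

Q3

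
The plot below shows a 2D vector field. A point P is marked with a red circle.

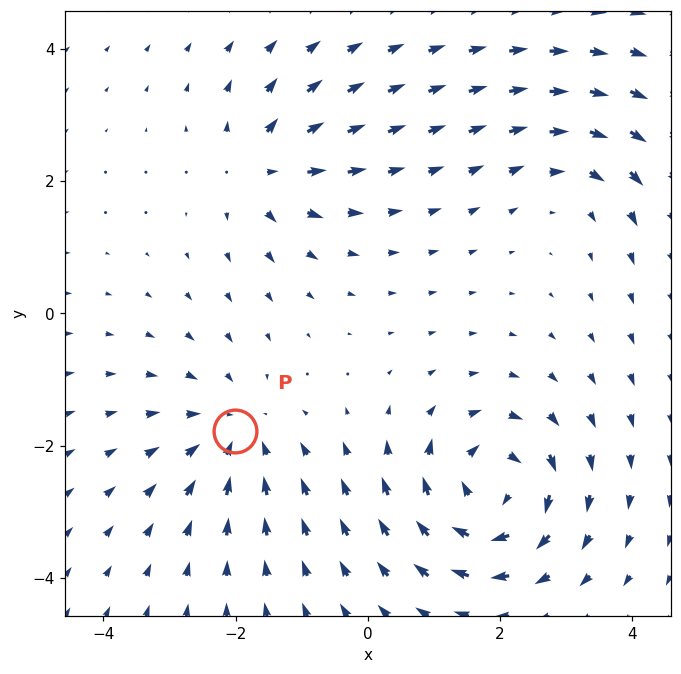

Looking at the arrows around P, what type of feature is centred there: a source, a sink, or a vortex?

At P (-2.0, -1.8) the arrows converge inward. Divergence about -4, curl ≈0 — negative divergence with near-zero curl is a sink.

sink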